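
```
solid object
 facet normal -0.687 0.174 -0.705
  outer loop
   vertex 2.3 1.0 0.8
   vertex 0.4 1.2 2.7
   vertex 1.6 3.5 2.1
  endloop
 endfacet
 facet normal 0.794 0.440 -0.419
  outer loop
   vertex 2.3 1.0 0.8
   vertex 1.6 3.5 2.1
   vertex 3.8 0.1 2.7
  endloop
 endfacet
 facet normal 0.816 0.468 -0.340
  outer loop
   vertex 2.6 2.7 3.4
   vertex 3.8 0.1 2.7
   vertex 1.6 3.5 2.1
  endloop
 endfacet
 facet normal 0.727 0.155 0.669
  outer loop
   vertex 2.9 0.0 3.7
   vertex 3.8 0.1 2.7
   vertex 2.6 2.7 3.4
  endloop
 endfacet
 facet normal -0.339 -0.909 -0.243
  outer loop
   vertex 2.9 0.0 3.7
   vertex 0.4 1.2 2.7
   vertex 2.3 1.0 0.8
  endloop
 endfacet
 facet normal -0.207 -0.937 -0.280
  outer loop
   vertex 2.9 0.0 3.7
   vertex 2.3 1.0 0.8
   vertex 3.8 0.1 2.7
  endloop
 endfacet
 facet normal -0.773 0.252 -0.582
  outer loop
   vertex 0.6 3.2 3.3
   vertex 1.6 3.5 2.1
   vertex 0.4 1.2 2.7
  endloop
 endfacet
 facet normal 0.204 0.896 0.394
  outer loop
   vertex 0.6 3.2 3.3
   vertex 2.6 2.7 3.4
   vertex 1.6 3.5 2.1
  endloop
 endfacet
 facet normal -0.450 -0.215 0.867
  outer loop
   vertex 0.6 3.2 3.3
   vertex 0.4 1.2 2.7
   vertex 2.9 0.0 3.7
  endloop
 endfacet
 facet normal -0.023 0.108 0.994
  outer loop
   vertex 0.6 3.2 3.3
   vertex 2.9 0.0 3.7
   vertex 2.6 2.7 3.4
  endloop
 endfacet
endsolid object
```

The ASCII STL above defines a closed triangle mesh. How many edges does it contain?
15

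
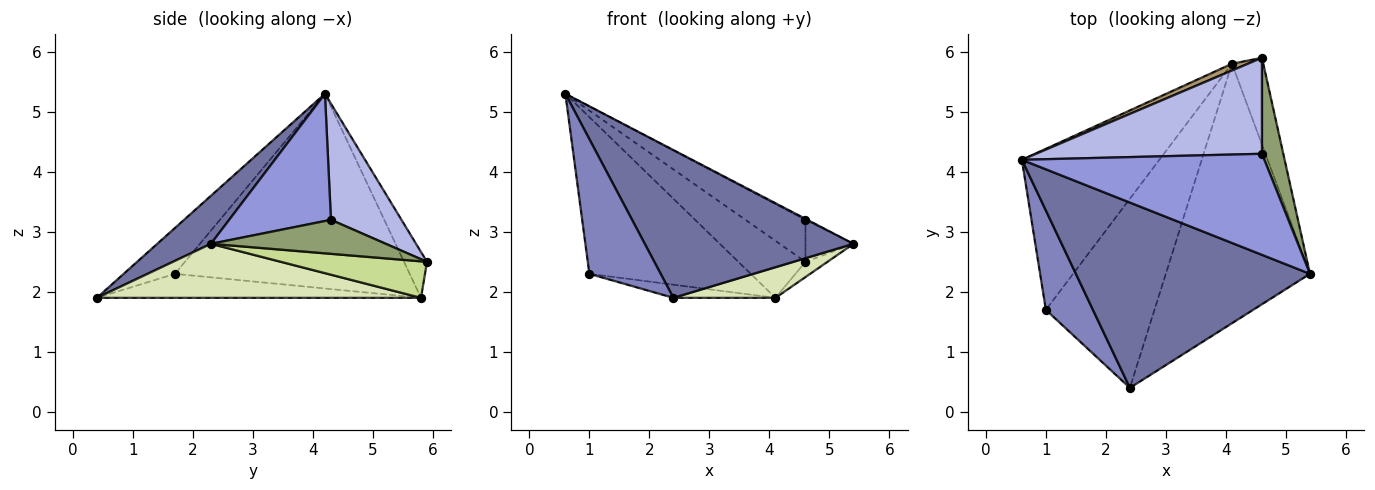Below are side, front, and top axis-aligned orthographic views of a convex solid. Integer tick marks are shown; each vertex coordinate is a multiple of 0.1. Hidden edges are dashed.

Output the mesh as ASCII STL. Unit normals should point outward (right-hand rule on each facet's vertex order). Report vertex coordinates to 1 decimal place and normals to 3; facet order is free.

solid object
 facet normal 0.158 -0.616 0.772
  outer loop
   vertex 2.4 0.4 1.9
   vertex 5.4 2.3 2.8
   vertex 0.6 4.2 5.3
  endloop
 endfacet
 facet normal -0.500 -0.697 0.514
  outer loop
   vertex 1.0 1.7 2.3
   vertex 2.4 0.4 1.9
   vertex 0.6 4.2 5.3
  endloop
 endfacet
 facet normal 0.465 0.009 0.885
  outer loop
   vertex 4.6 4.3 3.2
   vertex 0.6 4.2 5.3
   vertex 5.4 2.3 2.8
  endloop
 endfacet
 facet normal 0.426 0.363 0.829
  outer loop
   vertex 4.6 4.3 3.2
   vertex 4.6 5.9 2.5
   vertex 0.6 4.2 5.3
  endloop
 endfacet
 facet normal 0.825 0.226 0.518
  outer loop
   vertex 4.6 4.3 3.2
   vertex 5.4 2.3 2.8
   vertex 4.6 5.9 2.5
  endloop
 endfacet
 facet normal -0.215 0.068 -0.974
  outer loop
   vertex 4.1 5.8 1.9
   vertex 2.4 0.4 1.9
   vertex 1.0 1.7 2.3
  endloop
 endfacet
 facet normal 0.754 0.114 -0.647
  outer loop
   vertex 4.1 5.8 1.9
   vertex 4.6 5.9 2.5
   vertex 5.4 2.3 2.8
  endloop
 endfacet
 facet normal 0.349 -0.110 -0.931
  outer loop
   vertex 4.1 5.8 1.9
   vertex 5.4 2.3 2.8
   vertex 2.4 0.4 1.9
  endloop
 endfacet
 facet normal -0.322 0.940 0.111
  outer loop
   vertex 4.1 5.8 1.9
   vertex 0.6 4.2 5.3
   vertex 4.6 5.9 2.5
  endloop
 endfacet
 facet normal -0.712 0.490 -0.503
  outer loop
   vertex 4.1 5.8 1.9
   vertex 1.0 1.7 2.3
   vertex 0.6 4.2 5.3
  endloop
 endfacet
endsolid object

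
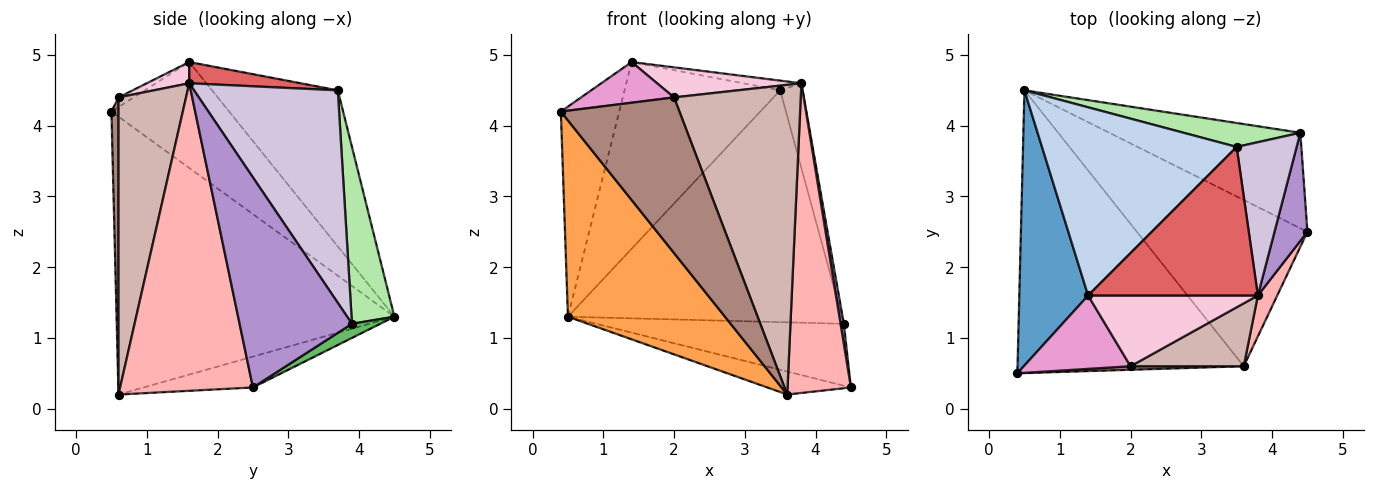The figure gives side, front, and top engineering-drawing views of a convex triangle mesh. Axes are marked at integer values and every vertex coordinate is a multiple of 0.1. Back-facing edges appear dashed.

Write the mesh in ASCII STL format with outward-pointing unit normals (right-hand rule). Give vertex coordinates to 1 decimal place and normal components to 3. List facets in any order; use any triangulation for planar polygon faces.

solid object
 facet normal -0.774 0.384 0.503
  outer loop
   vertex 1.4 1.6 4.9
   vertex 0.5 4.5 1.3
   vertex 0.4 0.5 4.2
  endloop
 endfacet
 facet normal -0.495 0.612 0.617
  outer loop
   vertex 3.5 3.7 4.5
   vertex 0.5 4.5 1.3
   vertex 1.4 1.6 4.9
  endloop
 endfacet
 facet normal -0.710 -0.401 -0.578
  outer loop
   vertex 3.6 0.6 0.2
   vertex 0.4 0.5 4.2
   vertex 0.5 4.5 1.3
  endloop
 endfacet
 facet normal -0.176 0.135 -0.975
  outer loop
   vertex 3.6 0.6 0.2
   vertex 0.5 4.5 1.3
   vertex 4.5 2.5 0.3
  endloop
 endfacet
 facet normal 0.062 0.543 -0.838
  outer loop
   vertex 4.4 3.9 1.2
   vertex 4.5 2.5 0.3
   vertex 0.5 4.5 1.3
  endloop
 endfacet
 facet normal 0.154 0.983 0.102
  outer loop
   vertex 4.4 3.9 1.2
   vertex 0.5 4.5 1.3
   vertex 3.5 3.7 4.5
  endloop
 endfacet
 facet normal 0.124 0.065 0.990
  outer loop
   vertex 3.8 1.6 4.6
   vertex 3.5 3.7 4.5
   vertex 1.4 1.6 4.9
  endloop
 endfacet
 facet normal 0.901 -0.430 0.057
  outer loop
   vertex 3.8 1.6 4.6
   vertex 3.6 0.6 0.2
   vertex 4.5 2.5 0.3
  endloop
 endfacet
 facet normal 0.988 -0.029 0.155
  outer loop
   vertex 3.8 1.6 4.6
   vertex 4.5 2.5 0.3
   vertex 4.4 3.9 1.2
  endloop
 endfacet
 facet normal 0.952 0.149 0.269
  outer loop
   vertex 3.8 1.6 4.6
   vertex 4.4 3.9 1.2
   vertex 3.5 3.7 4.5
  endloop
 endfacet
 facet normal 0.060 -0.998 0.023
  outer loop
   vertex 2.0 0.6 4.4
   vertex 0.4 0.5 4.2
   vertex 3.6 0.6 0.2
  endloop
 endfacet
 facet normal 0.463 -0.869 0.176
  outer loop
   vertex 2.0 0.6 4.4
   vertex 3.6 0.6 0.2
   vertex 3.8 1.6 4.6
  endloop
 endfacet
 facet normal -0.079 -0.483 0.872
  outer loop
   vertex 2.0 0.6 4.4
   vertex 1.4 1.6 4.9
   vertex 0.4 0.5 4.2
  endloop
 endfacet
 facet normal 0.114 -0.389 0.914
  outer loop
   vertex 2.0 0.6 4.4
   vertex 3.8 1.6 4.6
   vertex 1.4 1.6 4.9
  endloop
 endfacet
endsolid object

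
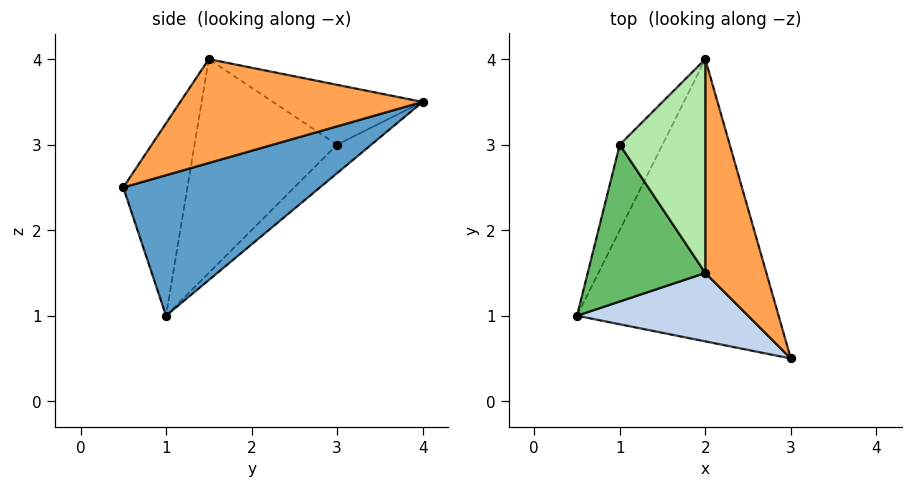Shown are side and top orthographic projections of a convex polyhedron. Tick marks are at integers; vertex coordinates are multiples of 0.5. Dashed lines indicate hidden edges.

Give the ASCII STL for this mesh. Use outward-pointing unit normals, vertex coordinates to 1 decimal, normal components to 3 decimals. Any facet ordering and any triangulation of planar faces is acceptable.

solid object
 facet normal 0.531 0.370 -0.762
  outer loop
   vertex 2.0 4.0 3.5
   vertex 3.0 0.5 2.5
   vertex 0.5 1.0 1.0
  endloop
 endfacet
 facet normal -0.372 -0.868 0.330
  outer loop
   vertex 2.0 1.5 4.0
   vertex 0.5 1.0 1.0
   vertex 3.0 0.5 2.5
  endloop
 endfacet
 facet normal 0.858 0.101 0.504
  outer loop
   vertex 2.0 1.5 4.0
   vertex 3.0 0.5 2.5
   vertex 2.0 4.0 3.5
  endloop
 endfacet
 facet normal -0.398 0.697 -0.597
  outer loop
   vertex 1.0 3.0 3.0
   vertex 2.0 4.0 3.5
   vertex 0.5 1.0 1.0
  endloop
 endfacet
 facet normal -0.847 -0.254 0.466
  outer loop
   vertex 1.0 3.0 3.0
   vertex 0.5 1.0 1.0
   vertex 2.0 1.5 4.0
  endloop
 endfacet
 facet normal -0.566 0.162 0.808
  outer loop
   vertex 1.0 3.0 3.0
   vertex 2.0 1.5 4.0
   vertex 2.0 4.0 3.5
  endloop
 endfacet
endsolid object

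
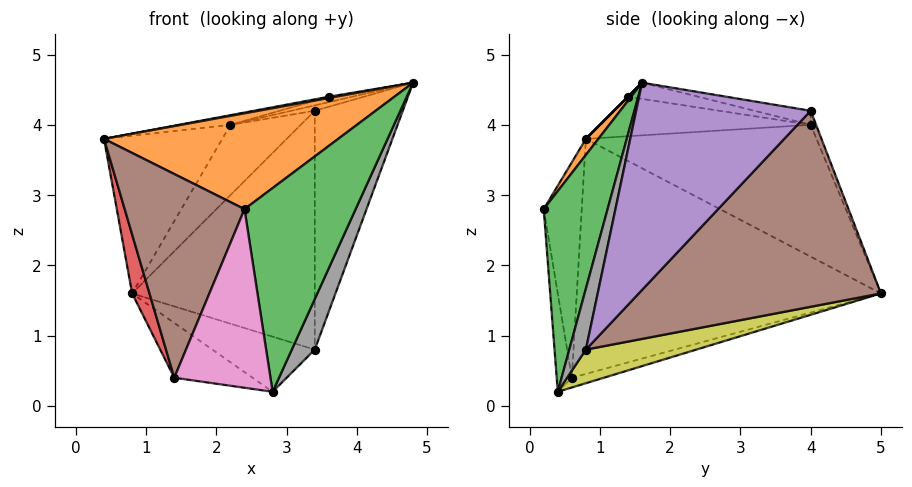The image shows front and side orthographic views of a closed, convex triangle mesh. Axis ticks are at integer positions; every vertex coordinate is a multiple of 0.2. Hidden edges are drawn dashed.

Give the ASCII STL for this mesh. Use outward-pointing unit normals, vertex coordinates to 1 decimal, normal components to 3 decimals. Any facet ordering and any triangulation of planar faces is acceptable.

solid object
 facet normal -0.726 0.372 0.578
  outer loop
   vertex 2.2 4.0 4.0
   vertex 0.8 5.0 1.6
   vertex 0.4 0.8 3.8
  endloop
 endfacet
 facet normal 0.044 -0.816 0.577
  outer loop
   vertex 2.4 0.2 2.8
   vertex 4.8 1.6 4.6
   vertex 0.4 0.8 3.8
  endloop
 endfacet
 facet normal 0.498 -0.867 0.010
  outer loop
   vertex 2.4 0.2 2.8
   vertex 2.8 0.4 0.2
   vertex 4.8 1.6 4.6
  endloop
 endfacet
 facet normal -0.959 -0.055 -0.279
  outer loop
   vertex 1.4 0.6 0.4
   vertex 0.4 0.8 3.8
   vertex 0.8 5.0 1.6
  endloop
 endfacet
 facet normal -0.102 0.249 -0.963
  outer loop
   vertex 1.4 0.6 0.4
   vertex 0.8 5.0 1.6
   vertex 2.8 0.4 0.2
  endloop
 endfacet
 facet normal -0.302 -0.953 -0.033
  outer loop
   vertex 1.4 0.6 0.4
   vertex 2.4 0.2 2.8
   vertex 0.4 0.8 3.8
  endloop
 endfacet
 facet normal -0.155 -0.983 -0.099
  outer loop
   vertex 1.4 0.6 0.4
   vertex 2.8 0.4 0.2
   vertex 2.4 0.2 2.8
  endloop
 endfacet
 facet normal 0.585 -0.810 -0.045
  outer loop
   vertex 3.4 0.8 0.8
   vertex 4.8 1.6 4.6
   vertex 2.8 0.4 0.2
  endloop
 endfacet
 facet normal 0.473 0.438 -0.765
  outer loop
   vertex 3.4 0.8 0.8
   vertex 2.8 0.4 0.2
   vertex 0.8 5.0 1.6
  endloop
 endfacet
 facet normal 0.000 -0.707 0.707
  outer loop
   vertex 3.6 1.4 4.4
   vertex 0.4 0.8 3.8
   vertex 4.8 1.6 4.6
  endloop
 endfacet
 facet normal -0.193 0.047 0.980
  outer loop
   vertex 3.6 1.4 4.4
   vertex 2.2 4.0 4.0
   vertex 0.4 0.8 3.8
  endloop
 endfacet
 facet normal -0.173 0.058 0.983
  outer loop
   vertex 3.6 1.4 4.4
   vertex 4.8 1.6 4.6
   vertex 2.2 4.0 4.0
  endloop
 endfacet
 facet normal -0.164 0.068 0.984
  outer loop
   vertex 3.4 4.0 4.2
   vertex 2.2 4.0 4.0
   vertex 4.8 1.6 4.6
  endloop
 endfacet
 facet normal -0.070 0.906 0.418
  outer loop
   vertex 3.4 4.0 4.2
   vertex 0.8 5.0 1.6
   vertex 2.2 4.0 4.0
  endloop
 endfacet
 facet normal 0.822 0.415 -0.390
  outer loop
   vertex 3.4 4.0 4.2
   vertex 4.8 1.6 4.6
   vertex 3.4 0.8 0.8
  endloop
 endfacet
 facet normal 0.695 0.524 -0.493
  outer loop
   vertex 3.4 4.0 4.2
   vertex 3.4 0.8 0.8
   vertex 0.8 5.0 1.6
  endloop
 endfacet
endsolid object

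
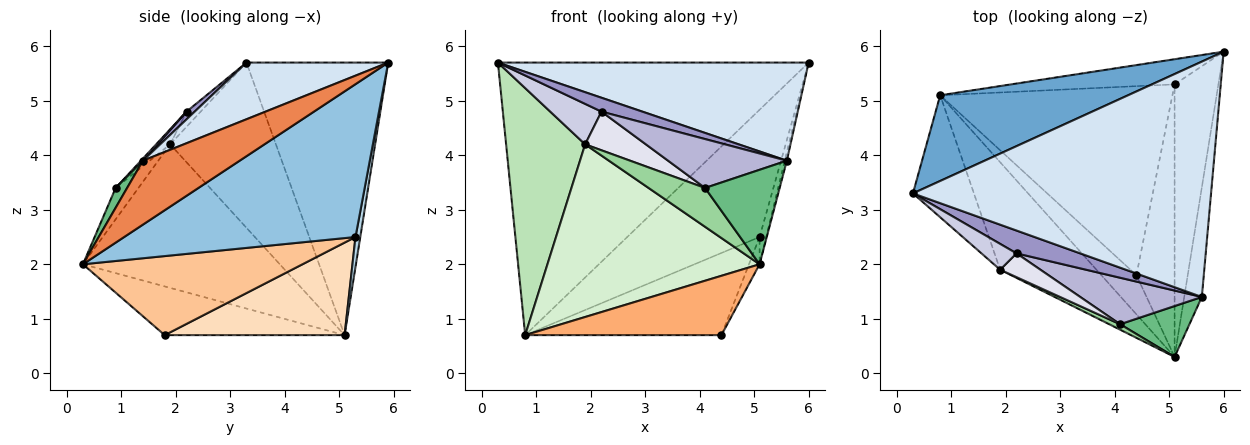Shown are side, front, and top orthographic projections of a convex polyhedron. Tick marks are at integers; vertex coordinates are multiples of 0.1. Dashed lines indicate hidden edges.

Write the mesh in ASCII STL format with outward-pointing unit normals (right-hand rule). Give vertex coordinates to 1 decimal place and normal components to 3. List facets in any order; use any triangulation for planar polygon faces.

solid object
 facet normal -0.399 0.875 0.275
  outer loop
   vertex 0.8 5.1 0.7
   vertex 0.3 3.3 5.7
   vertex 6.0 5.9 5.7
  endloop
 endfacet
 facet normal 0.961 0.028 -0.275
  outer loop
   vertex 5.1 5.3 2.5
   vertex 6.0 5.9 5.7
   vertex 5.1 0.3 2.0
  endloop
 endfacet
 facet normal 0.036 0.980 -0.194
  outer loop
   vertex 5.1 5.3 2.5
   vertex 0.8 5.1 0.7
   vertex 6.0 5.9 5.7
  endloop
 endfacet
 facet normal 0.173 -0.379 0.909
  outer loop
   vertex 5.6 1.4 3.9
   vertex 6.0 5.9 5.7
   vertex 0.3 3.3 5.7
  endloop
 endfacet
 facet normal 0.964 0.021 -0.266
  outer loop
   vertex 5.6 1.4 3.9
   vertex 5.1 0.3 2.0
   vertex 6.0 5.9 5.7
  endloop
 endfacet
 facet normal -0.608 -0.663 -0.438
  outer loop
   vertex 4.4 1.8 0.7
   vertex 5.1 0.3 2.0
   vertex 0.8 5.1 0.7
  endloop
 endfacet
 facet normal 0.900 0.043 -0.434
  outer loop
   vertex 4.4 1.8 0.7
   vertex 5.1 5.3 2.5
   vertex 5.1 0.3 2.0
  endloop
 endfacet
 facet normal 0.343 0.374 -0.861
  outer loop
   vertex 4.4 1.8 0.7
   vertex 0.8 5.1 0.7
   vertex 5.1 5.3 2.5
  endloop
 endfacet
 facet normal 0.134 -0.873 0.470
  outer loop
   vertex 4.1 0.9 3.4
   vertex 5.1 0.3 2.0
   vertex 5.6 1.4 3.9
  endloop
 endfacet
 facet normal -0.371 -0.920 0.129
  outer loop
   vertex 1.9 1.9 4.2
   vertex 5.1 0.3 2.0
   vertex 4.1 0.9 3.4
  endloop
 endfacet
 facet normal -0.768 -0.574 -0.283
  outer loop
   vertex 1.9 1.9 4.2
   vertex 0.3 3.3 5.7
   vertex 0.8 5.1 0.7
  endloop
 endfacet
 facet normal -0.619 -0.667 -0.415
  outer loop
   vertex 1.9 1.9 4.2
   vertex 0.8 5.1 0.7
   vertex 5.1 0.3 2.0
  endloop
 endfacet
 facet normal 0.103 -0.517 0.850
  outer loop
   vertex 2.2 2.2 4.8
   vertex 5.6 1.4 3.9
   vertex 0.3 3.3 5.7
  endloop
 endfacet
 facet normal 0.012 -0.725 0.689
  outer loop
   vertex 2.2 2.2 4.8
   vertex 4.1 0.9 3.4
   vertex 5.6 1.4 3.9
  endloop
 endfacet
 facet normal -0.227 -0.821 0.524
  outer loop
   vertex 2.2 2.2 4.8
   vertex 0.3 3.3 5.7
   vertex 1.9 1.9 4.2
  endloop
 endfacet
 facet normal -0.193 -0.836 0.514
  outer loop
   vertex 2.2 2.2 4.8
   vertex 1.9 1.9 4.2
   vertex 4.1 0.9 3.4
  endloop
 endfacet
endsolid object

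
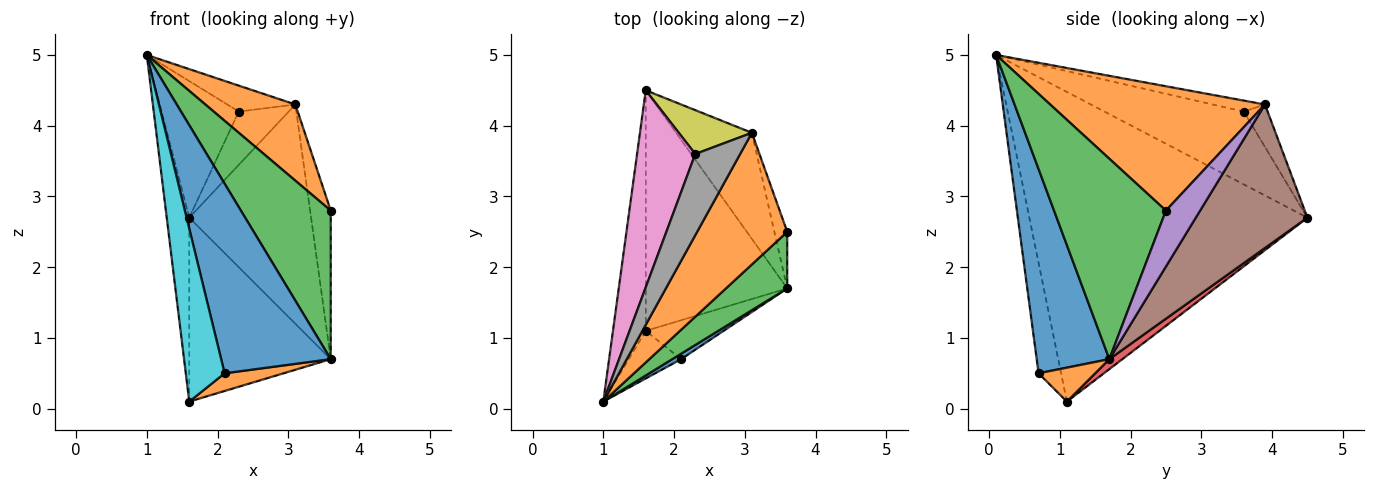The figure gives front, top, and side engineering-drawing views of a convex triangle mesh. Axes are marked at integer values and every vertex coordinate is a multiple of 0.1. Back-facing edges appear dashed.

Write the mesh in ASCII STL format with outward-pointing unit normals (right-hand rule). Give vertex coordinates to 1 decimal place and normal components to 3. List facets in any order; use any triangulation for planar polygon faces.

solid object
 facet normal -0.991 0.080 -0.105
  outer loop
   vertex 1.6 1.1 0.1
   vertex 1.0 0.1 5.0
   vertex 1.6 4.5 2.7
  endloop
 endfacet
 facet normal 0.767 -0.321 0.556
  outer loop
   vertex 3.1 3.9 4.3
   vertex 1.0 0.1 5.0
   vertex 3.6 2.5 2.8
  endloop
 endfacet
 facet normal 0.758 -0.609 0.232
  outer loop
   vertex 3.6 1.7 0.7
   vertex 3.6 2.5 2.8
   vertex 1.0 0.1 5.0
  endloop
 endfacet
 facet normal 0.056 0.606 -0.793
  outer loop
   vertex 3.6 1.7 0.7
   vertex 1.6 1.1 0.1
   vertex 1.6 4.5 2.7
  endloop
 endfacet
 facet normal 0.840 0.507 -0.193
  outer loop
   vertex 3.6 1.7 0.7
   vertex 3.1 3.9 4.3
   vertex 3.6 2.5 2.8
  endloop
 endfacet
 facet normal 0.636 0.694 -0.336
  outer loop
   vertex 3.6 1.7 0.7
   vertex 1.6 4.5 2.7
   vertex 3.1 3.9 4.3
  endloop
 endfacet
 facet normal -0.717 0.397 0.573
  outer loop
   vertex 2.3 3.6 4.2
   vertex 1.6 4.5 2.7
   vertex 1.0 0.1 5.0
  endloop
 endfacet
 facet normal -0.227 0.296 0.928
  outer loop
   vertex 2.3 3.6 4.2
   vertex 1.0 0.1 5.0
   vertex 3.1 3.9 4.3
  endloop
 endfacet
 facet normal -0.346 0.724 0.596
  outer loop
   vertex 2.3 3.6 4.2
   vertex 3.1 3.9 4.3
   vertex 1.6 4.5 2.7
  endloop
 endfacet
 facet normal -0.488 -0.842 -0.232
  outer loop
   vertex 2.1 0.7 0.5
   vertex 1.0 0.1 5.0
   vertex 1.6 1.1 0.1
  endloop
 endfacet
 facet normal 0.552 -0.833 0.024
  outer loop
   vertex 2.1 0.7 0.5
   vertex 3.6 1.7 0.7
   vertex 1.0 0.1 5.0
  endloop
 endfacet
 facet normal 0.369 -0.385 -0.846
  outer loop
   vertex 2.1 0.7 0.5
   vertex 1.6 1.1 0.1
   vertex 3.6 1.7 0.7
  endloop
 endfacet
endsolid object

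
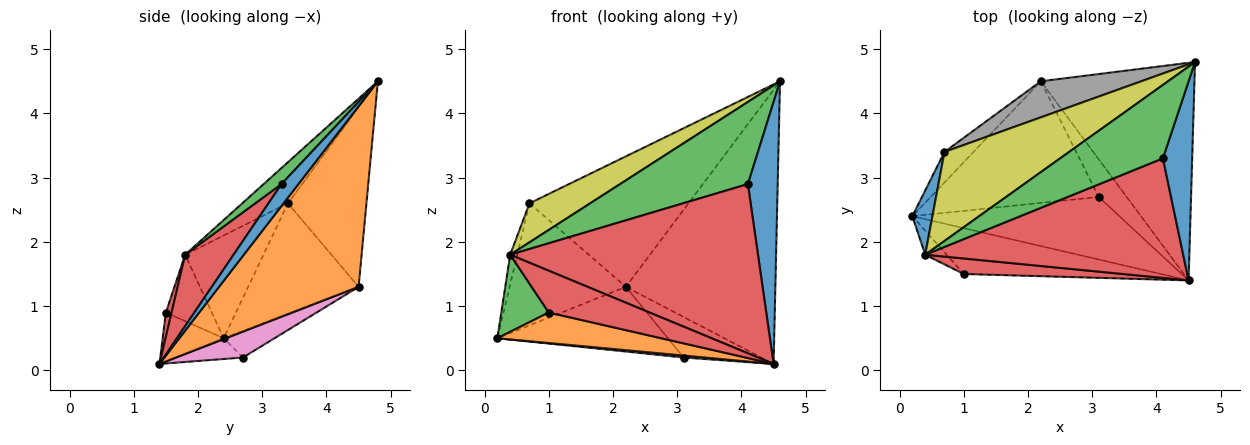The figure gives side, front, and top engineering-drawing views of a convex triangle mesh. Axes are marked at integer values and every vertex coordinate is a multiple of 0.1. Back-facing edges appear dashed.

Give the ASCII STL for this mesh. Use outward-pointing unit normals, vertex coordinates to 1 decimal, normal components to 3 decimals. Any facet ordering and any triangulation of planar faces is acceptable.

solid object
 facet normal 0.412 -0.725 0.551
  outer loop
   vertex 4.1 3.3 2.9
   vertex 4.5 1.4 0.1
   vertex 4.6 4.8 4.5
  endloop
 endfacet
 facet normal 0.590 0.632 -0.502
  outer loop
   vertex 2.2 4.5 1.3
   vertex 4.6 4.8 4.5
   vertex 4.5 1.4 0.1
  endloop
 endfacet
 facet normal 0.104 -0.742 0.663
  outer loop
   vertex 0.4 1.8 1.8
   vertex 4.1 3.3 2.9
   vertex 4.6 4.8 4.5
  endloop
 endfacet
 facet normal 0.158 -0.807 0.570
  outer loop
   vertex 0.4 1.8 1.8
   vertex 4.5 1.4 0.1
   vertex 4.1 3.3 2.9
  endloop
 endfacet
 facet normal -0.100 -0.031 -0.995
  outer loop
   vertex 3.1 2.7 0.2
   vertex 4.5 1.4 0.1
   vertex 0.2 2.4 0.5
  endloop
 endfacet
 facet normal -0.139 0.465 -0.874
  outer loop
   vertex 3.1 2.7 0.2
   vertex 0.2 2.4 0.5
   vertex 2.2 4.5 1.3
  endloop
 endfacet
 facet normal 0.534 0.619 -0.576
  outer loop
   vertex 3.1 2.7 0.2
   vertex 2.2 4.5 1.3
   vertex 4.5 1.4 0.1
  endloop
 endfacet
 facet normal -0.430 0.870 0.241
  outer loop
   vertex 0.7 3.4 2.6
   vertex 4.6 4.8 4.5
   vertex 2.2 4.5 1.3
  endloop
 endfacet
 facet normal -0.289 -0.384 0.877
  outer loop
   vertex 0.7 3.4 2.6
   vertex 0.4 1.8 1.8
   vertex 4.6 4.8 4.5
  endloop
 endfacet
 facet normal -0.678 0.713 -0.178
  outer loop
   vertex 0.7 3.4 2.6
   vertex 2.2 4.5 1.3
   vertex 0.2 2.4 0.5
  endloop
 endfacet
 facet normal -0.978 0.088 0.191
  outer loop
   vertex 0.7 3.4 2.6
   vertex 0.2 2.4 0.5
   vertex 0.4 1.8 1.8
  endloop
 endfacet
 facet normal -0.202 -0.542 -0.816
  outer loop
   vertex 1.0 1.5 0.9
   vertex 0.2 2.4 0.5
   vertex 4.5 1.4 0.1
  endloop
 endfacet
 facet normal -0.679 -0.701 -0.219
  outer loop
   vertex 1.0 1.5 0.9
   vertex 0.4 1.8 1.8
   vertex 0.2 2.4 0.5
  endloop
 endfacet
 facet normal 0.053 -0.936 0.347
  outer loop
   vertex 1.0 1.5 0.9
   vertex 4.5 1.4 0.1
   vertex 0.4 1.8 1.8
  endloop
 endfacet
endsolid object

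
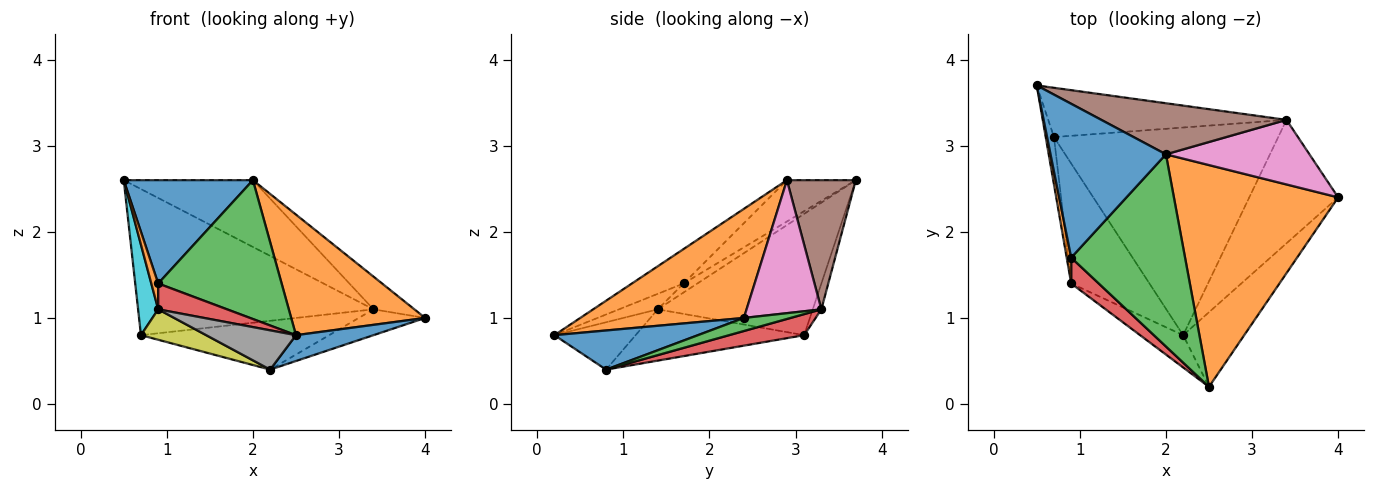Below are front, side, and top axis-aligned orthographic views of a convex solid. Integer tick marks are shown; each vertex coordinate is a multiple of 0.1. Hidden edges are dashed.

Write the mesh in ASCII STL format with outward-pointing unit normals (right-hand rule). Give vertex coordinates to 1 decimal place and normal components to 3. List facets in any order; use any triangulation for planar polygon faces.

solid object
 facet normal 0.518 -0.280 -0.808
  outer loop
   vertex 2.2 0.8 0.4
   vertex 4.0 2.4 1.0
   vertex 2.5 0.2 0.8
  endloop
 endfacet
 facet normal 0.504 -0.413 0.759
  outer loop
   vertex 2.0 2.9 2.6
   vertex 2.5 0.2 0.8
   vertex 4.0 2.4 1.0
  endloop
 endfacet
 facet normal 0.143 0.203 -0.969
  outer loop
   vertex 3.4 3.3 1.1
   vertex 4.0 2.4 1.0
   vertex 2.2 0.8 0.4
  endloop
 endfacet
 facet normal 0.091 0.228 -0.969
  outer loop
   vertex 3.4 3.3 1.1
   vertex 2.2 0.8 0.4
   vertex 0.7 3.1 0.8
  endloop
 endfacet
 facet normal -0.035 0.947 -0.320
  outer loop
   vertex 3.4 3.3 1.1
   vertex 0.7 3.1 0.8
   vertex 0.5 3.7 2.6
  endloop
 endfacet
 facet normal 0.390 0.732 0.559
  outer loop
   vertex 3.4 3.3 1.1
   vertex 0.5 3.7 2.6
   vertex 2.0 2.9 2.6
  endloop
 endfacet
 facet normal 0.637 0.348 0.688
  outer loop
   vertex 3.4 3.3 1.1
   vertex 2.0 2.9 2.6
   vertex 4.0 2.4 1.0
  endloop
 endfacet
 facet normal -0.573 -0.633 -0.521
  outer loop
   vertex 0.9 1.4 1.1
   vertex 2.2 0.8 0.4
   vertex 2.5 0.2 0.8
  endloop
 endfacet
 facet normal -0.536 -0.207 -0.818
  outer loop
   vertex 0.9 1.4 1.1
   vertex 0.7 3.1 0.8
   vertex 2.2 0.8 0.4
  endloop
 endfacet
 facet normal -0.989 -0.128 -0.067
  outer loop
   vertex 0.9 1.4 1.1
   vertex 0.5 3.7 2.6
   vertex 0.7 3.1 0.8
  endloop
 endfacet
 facet normal -0.285 -0.534 0.796
  outer loop
   vertex 0.9 1.7 1.4
   vertex 2.0 2.9 2.6
   vertex 0.5 3.7 2.6
  endloop
 endfacet
 facet normal -0.816 -0.408 0.408
  outer loop
   vertex 0.9 1.7 1.4
   vertex 0.5 3.7 2.6
   vertex 0.9 1.4 1.1
  endloop
 endfacet
 facet normal -0.238 -0.569 0.787
  outer loop
   vertex 0.9 1.7 1.4
   vertex 2.5 0.2 0.8
   vertex 2.0 2.9 2.6
  endloop
 endfacet
 facet normal -0.370 -0.657 0.657
  outer loop
   vertex 0.9 1.7 1.4
   vertex 0.9 1.4 1.1
   vertex 2.5 0.2 0.8
  endloop
 endfacet
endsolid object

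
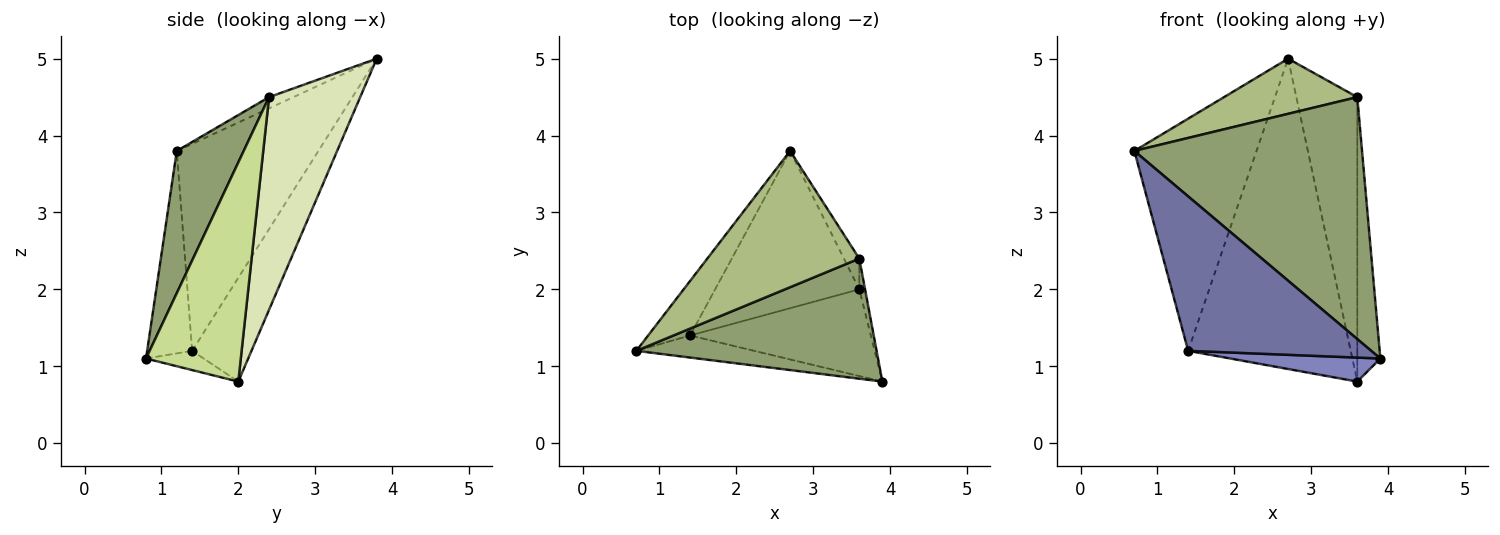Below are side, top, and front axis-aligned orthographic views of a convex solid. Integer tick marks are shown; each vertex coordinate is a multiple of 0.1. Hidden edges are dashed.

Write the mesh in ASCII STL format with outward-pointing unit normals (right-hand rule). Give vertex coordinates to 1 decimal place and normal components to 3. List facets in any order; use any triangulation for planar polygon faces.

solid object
 facet normal -0.236 -0.962 -0.138
  outer loop
   vertex 1.4 1.4 1.2
   vertex 3.9 0.8 1.1
   vertex 0.7 1.2 3.8
  endloop
 endfacet
 facet normal -0.102 -0.265 -0.959
  outer loop
   vertex 1.4 1.4 1.2
   vertex 3.6 2.0 0.8
   vertex 3.9 0.8 1.1
  endloop
 endfacet
 facet normal -0.748 0.646 -0.152
  outer loop
   vertex 1.4 1.4 1.2
   vertex 0.7 1.2 3.8
   vertex 2.7 3.8 5.0
  endloop
 endfacet
 facet normal -0.309 0.848 -0.430
  outer loop
   vertex 1.4 1.4 1.2
   vertex 2.7 3.8 5.0
   vertex 3.6 2.0 0.8
  endloop
 endfacet
 facet normal 0.255 -0.866 0.430
  outer loop
   vertex 3.6 2.4 4.5
   vertex 0.7 1.2 3.8
   vertex 3.9 0.8 1.1
  endloop
 endfacet
 facet normal -0.068 -0.374 0.925
  outer loop
   vertex 3.6 2.4 4.5
   vertex 2.7 3.8 5.0
   vertex 0.7 1.2 3.8
  endloop
 endfacet
 facet normal 0.971 0.236 -0.026
  outer loop
   vertex 3.6 2.4 4.5
   vertex 3.9 0.8 1.1
   vertex 3.6 2.0 0.8
  endloop
 endfacet
 facet normal 0.830 0.555 -0.060
  outer loop
   vertex 3.6 2.4 4.5
   vertex 3.6 2.0 0.8
   vertex 2.7 3.8 5.0
  endloop
 endfacet
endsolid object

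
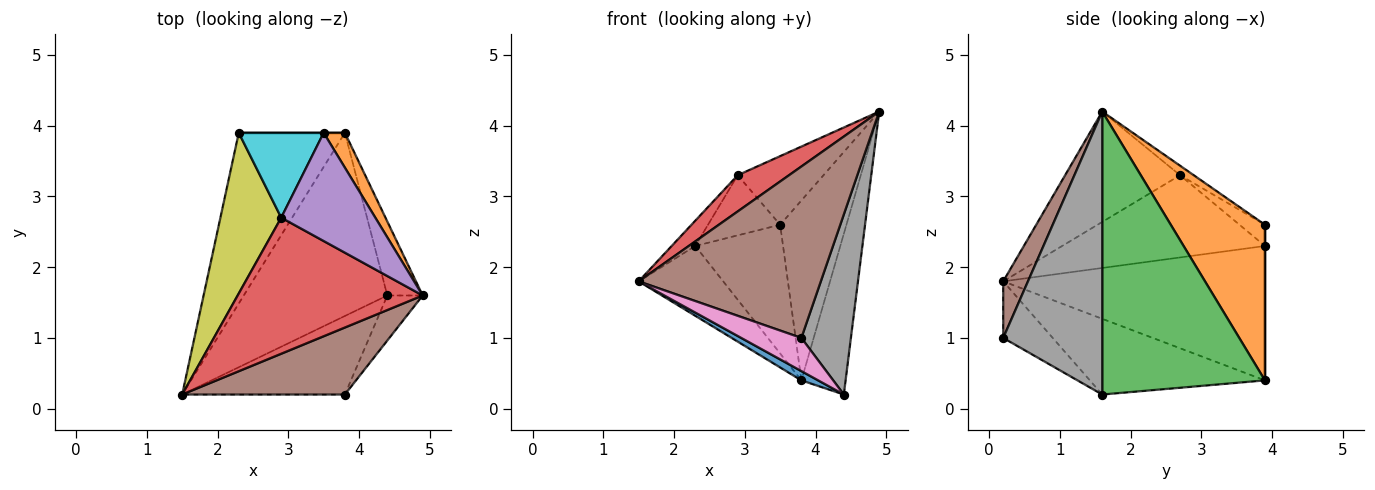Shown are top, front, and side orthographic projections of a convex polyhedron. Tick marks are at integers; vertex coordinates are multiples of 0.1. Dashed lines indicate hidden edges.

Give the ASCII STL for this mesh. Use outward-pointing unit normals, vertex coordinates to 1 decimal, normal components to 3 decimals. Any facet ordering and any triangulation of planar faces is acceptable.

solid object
 facet normal -0.466 -0.045 -0.884
  outer loop
   vertex 3.8 3.9 0.4
   vertex 4.4 1.6 0.2
   vertex 1.5 0.2 1.8
  endloop
 endfacet
 facet normal 0.813 0.572 0.111
  outer loop
   vertex 3.8 3.9 0.4
   vertex 3.5 3.9 2.6
   vertex 4.9 1.6 4.2
  endloop
 endfacet
 facet normal 0.958 0.260 -0.120
  outer loop
   vertex 3.8 3.9 0.4
   vertex 4.9 1.6 4.2
   vertex 4.4 1.6 0.2
  endloop
 endfacet
 facet normal -0.499 -0.223 0.837
  outer loop
   vertex 2.9 2.7 3.3
   vertex 1.5 0.2 1.8
   vertex 4.9 1.6 4.2
  endloop
 endfacet
 facet normal -0.085 0.533 0.841
  outer loop
   vertex 2.9 2.7 3.3
   vertex 4.9 1.6 4.2
   vertex 3.5 3.9 2.6
  endloop
 endfacet
 facet normal 0.126 -0.924 0.361
  outer loop
   vertex 3.8 0.2 1.0
   vertex 4.9 1.6 4.2
   vertex 1.5 0.2 1.8
  endloop
 endfacet
 facet normal -0.305 -0.371 -0.877
  outer loop
   vertex 3.8 0.2 1.0
   vertex 1.5 0.2 1.8
   vertex 4.4 1.6 0.2
  endloop
 endfacet
 facet normal 0.889 -0.444 -0.111
  outer loop
   vertex 3.8 0.2 1.0
   vertex 4.4 1.6 0.2
   vertex 4.9 1.6 4.2
  endloop
 endfacet
 facet normal -0.801 0.093 0.592
  outer loop
   vertex 2.3 3.9 2.3
   vertex 1.5 0.2 1.8
   vertex 2.9 2.7 3.3
  endloop
 endfacet
 facet normal -0.200 0.566 0.800
  outer loop
   vertex 2.3 3.9 2.3
   vertex 2.9 2.7 3.3
   vertex 3.5 3.9 2.6
  endloop
 endfacet
 facet normal -0.761 0.246 -0.601
  outer loop
   vertex 2.3 3.9 2.3
   vertex 3.8 3.9 0.4
   vertex 1.5 0.2 1.8
  endloop
 endfacet
 facet normal 0.000 1.000 0.000
  outer loop
   vertex 2.3 3.9 2.3
   vertex 3.5 3.9 2.6
   vertex 3.8 3.9 0.4
  endloop
 endfacet
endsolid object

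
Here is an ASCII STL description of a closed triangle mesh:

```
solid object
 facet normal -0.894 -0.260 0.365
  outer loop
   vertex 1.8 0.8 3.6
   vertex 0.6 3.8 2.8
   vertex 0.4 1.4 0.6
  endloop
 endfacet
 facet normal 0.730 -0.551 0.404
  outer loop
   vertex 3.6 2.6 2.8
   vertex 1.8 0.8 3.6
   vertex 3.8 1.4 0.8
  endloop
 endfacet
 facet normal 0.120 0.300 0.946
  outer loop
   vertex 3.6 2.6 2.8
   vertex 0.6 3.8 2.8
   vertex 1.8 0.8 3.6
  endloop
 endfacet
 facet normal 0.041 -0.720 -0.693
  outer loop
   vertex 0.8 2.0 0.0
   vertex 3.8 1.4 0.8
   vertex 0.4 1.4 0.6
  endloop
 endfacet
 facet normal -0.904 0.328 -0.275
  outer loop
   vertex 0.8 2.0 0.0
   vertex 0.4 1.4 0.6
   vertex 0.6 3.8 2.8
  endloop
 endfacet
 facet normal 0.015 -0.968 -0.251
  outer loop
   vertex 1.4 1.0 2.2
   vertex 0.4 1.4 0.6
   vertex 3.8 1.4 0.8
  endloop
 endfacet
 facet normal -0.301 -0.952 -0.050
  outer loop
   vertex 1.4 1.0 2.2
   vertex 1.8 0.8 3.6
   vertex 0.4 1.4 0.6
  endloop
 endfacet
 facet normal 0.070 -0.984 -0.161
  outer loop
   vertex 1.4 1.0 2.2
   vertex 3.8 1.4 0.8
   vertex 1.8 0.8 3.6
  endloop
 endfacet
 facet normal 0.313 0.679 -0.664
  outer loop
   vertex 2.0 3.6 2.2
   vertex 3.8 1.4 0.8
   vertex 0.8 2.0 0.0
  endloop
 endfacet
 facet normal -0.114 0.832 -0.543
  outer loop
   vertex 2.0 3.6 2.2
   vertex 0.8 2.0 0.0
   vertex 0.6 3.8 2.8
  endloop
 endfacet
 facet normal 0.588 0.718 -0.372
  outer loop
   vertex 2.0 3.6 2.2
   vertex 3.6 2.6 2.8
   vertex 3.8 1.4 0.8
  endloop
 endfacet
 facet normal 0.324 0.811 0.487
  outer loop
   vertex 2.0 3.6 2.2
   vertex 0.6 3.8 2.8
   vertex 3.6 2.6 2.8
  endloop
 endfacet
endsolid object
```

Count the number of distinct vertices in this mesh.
8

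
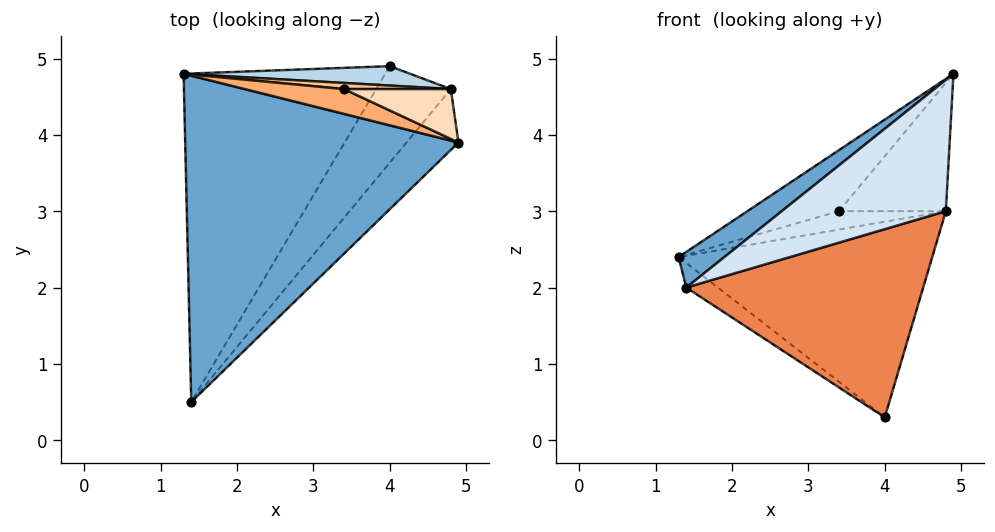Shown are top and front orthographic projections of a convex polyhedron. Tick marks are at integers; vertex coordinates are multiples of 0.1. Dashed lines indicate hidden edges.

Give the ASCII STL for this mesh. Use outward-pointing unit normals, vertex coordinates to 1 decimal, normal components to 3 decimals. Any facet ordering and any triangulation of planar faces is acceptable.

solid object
 facet normal -0.568 -0.089 0.818
  outer loop
   vertex 1.4 0.5 2.0
   vertex 4.9 3.9 4.8
   vertex 1.3 4.8 2.4
  endloop
 endfacet
 facet normal -0.614 0.059 -0.787
  outer loop
   vertex 4.0 4.9 0.3
   vertex 1.4 0.5 2.0
   vertex 1.3 4.8 2.4
  endloop
 endfacet
 facet normal 0.040 0.994 0.099
  outer loop
   vertex 4.8 4.6 3.0
   vertex 4.0 4.9 0.3
   vertex 1.3 4.8 2.4
  endloop
 endfacet
 facet normal 0.773 -0.576 -0.267
  outer loop
   vertex 4.8 4.6 3.0
   vertex 4.9 3.9 4.8
   vertex 1.4 0.5 2.0
  endloop
 endfacet
 facet normal 0.770 -0.568 -0.291
  outer loop
   vertex 4.8 4.6 3.0
   vertex 1.4 0.5 2.0
   vertex 4.0 4.9 0.3
  endloop
 endfacet
 facet normal -0.019 0.926 0.376
  outer loop
   vertex 3.4 4.6 3.0
   vertex 1.3 4.8 2.4
   vertex 4.9 3.9 4.8
  endloop
 endfacet
 facet normal 0.000 0.949 0.316
  outer loop
   vertex 3.4 4.6 3.0
   vertex 4.8 4.6 3.0
   vertex 1.3 4.8 2.4
  endloop
 endfacet
 facet normal 0.000 0.932 0.362
  outer loop
   vertex 3.4 4.6 3.0
   vertex 4.9 3.9 4.8
   vertex 4.8 4.6 3.0
  endloop
 endfacet
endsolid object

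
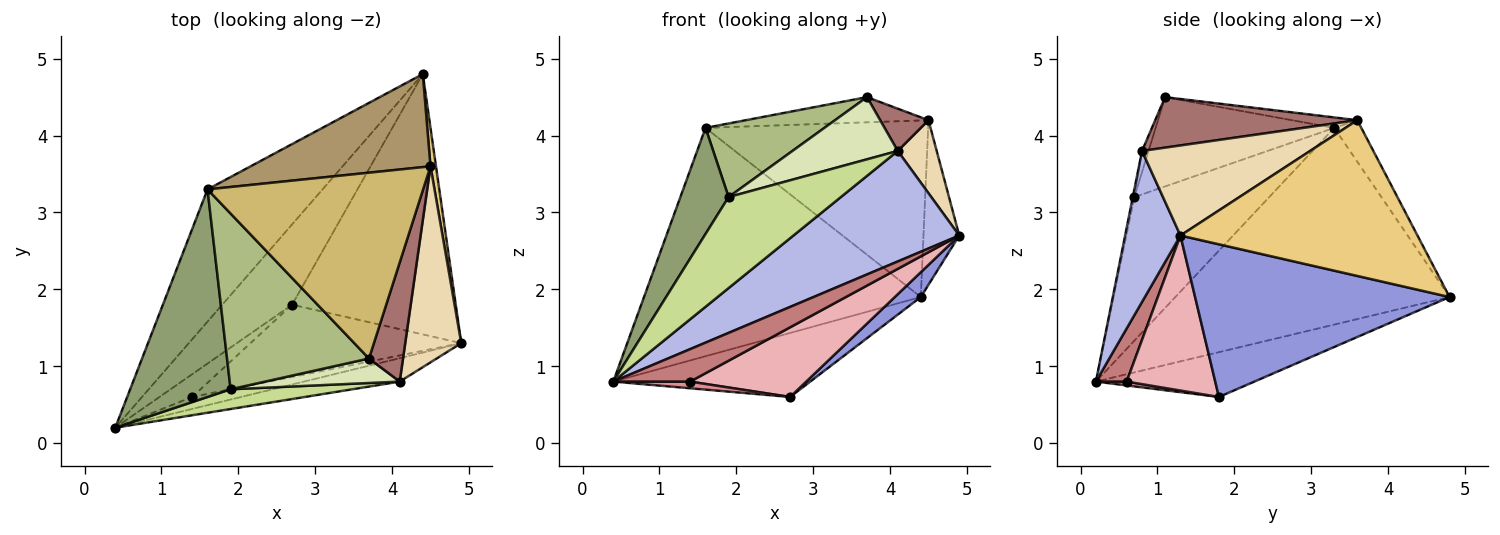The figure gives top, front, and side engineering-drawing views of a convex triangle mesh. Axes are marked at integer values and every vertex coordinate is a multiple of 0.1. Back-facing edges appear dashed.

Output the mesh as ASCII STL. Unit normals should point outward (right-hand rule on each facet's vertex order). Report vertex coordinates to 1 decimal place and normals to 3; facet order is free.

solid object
 facet normal -0.651 0.657 -0.380
  outer loop
   vertex 1.6 3.3 4.1
   vertex 4.4 4.8 1.9
   vertex 0.4 0.2 0.8
  endloop
 endfacet
 facet normal -0.448 0.557 -0.699
  outer loop
   vertex 2.7 1.8 0.6
   vertex 0.4 0.2 0.8
   vertex 4.4 4.8 1.9
  endloop
 endfacet
 facet normal 0.680 -0.070 -0.729
  outer loop
   vertex 2.7 1.8 0.6
   vertex 4.4 4.8 1.9
   vertex 4.9 1.3 2.7
  endloop
 endfacet
 facet normal 0.310 -0.930 -0.197
  outer loop
   vertex 4.1 0.8 3.8
   vertex 0.4 0.2 0.8
   vertex 4.9 1.3 2.7
  endloop
 endfacet
 facet normal -0.786 -0.281 0.550
  outer loop
   vertex 1.9 0.7 3.2
   vertex 1.6 3.3 4.1
   vertex 0.4 0.2 0.8
  endloop
 endfacet
 facet normal -0.502 -0.334 0.798
  outer loop
   vertex 1.9 0.7 3.2
   vertex 3.7 1.1 4.5
   vertex 1.6 3.3 4.1
  endloop
 endfacet
 facet normal -0.013 -0.977 0.212
  outer loop
   vertex 1.9 0.7 3.2
   vertex 0.4 0.2 0.8
   vertex 4.1 0.8 3.8
  endloop
 endfacet
 facet normal -0.057 -0.929 0.365
  outer loop
   vertex 1.9 0.7 3.2
   vertex 4.1 0.8 3.8
   vertex 3.7 1.1 4.5
  endloop
 endfacet
 facet normal -0.107 0.880 0.464
  outer loop
   vertex 4.5 3.6 4.2
   vertex 4.4 4.8 1.9
   vertex 1.6 3.3 4.1
  endloop
 endfacet
 facet normal -0.048 0.134 0.990
  outer loop
   vertex 4.5 3.6 4.2
   vertex 1.6 3.3 4.1
   vertex 3.7 1.1 4.5
  endloop
 endfacet
 facet normal 0.988 0.149 0.035
  outer loop
   vertex 4.5 3.6 4.2
   vertex 4.9 1.3 2.7
   vertex 4.4 4.8 1.9
  endloop
 endfacet
 facet normal 0.833 -0.193 0.518
  outer loop
   vertex 4.5 3.6 4.2
   vertex 4.1 0.8 3.8
   vertex 4.9 1.3 2.7
  endloop
 endfacet
 facet normal 0.813 -0.195 0.548
  outer loop
   vertex 4.5 3.6 4.2
   vertex 3.7 1.1 4.5
   vertex 4.1 0.8 3.8
  endloop
 endfacet
 facet normal 0.351 -0.879 -0.324
  outer loop
   vertex 1.4 0.6 0.8
   vertex 4.9 1.3 2.7
   vertex 0.4 0.2 0.8
  endloop
 endfacet
 facet normal 0.112 -0.280 -0.953
  outer loop
   vertex 1.4 0.6 0.8
   vertex 0.4 0.2 0.8
   vertex 2.7 1.8 0.6
  endloop
 endfacet
 facet normal 0.468 -0.613 -0.636
  outer loop
   vertex 1.4 0.6 0.8
   vertex 2.7 1.8 0.6
   vertex 4.9 1.3 2.7
  endloop
 endfacet
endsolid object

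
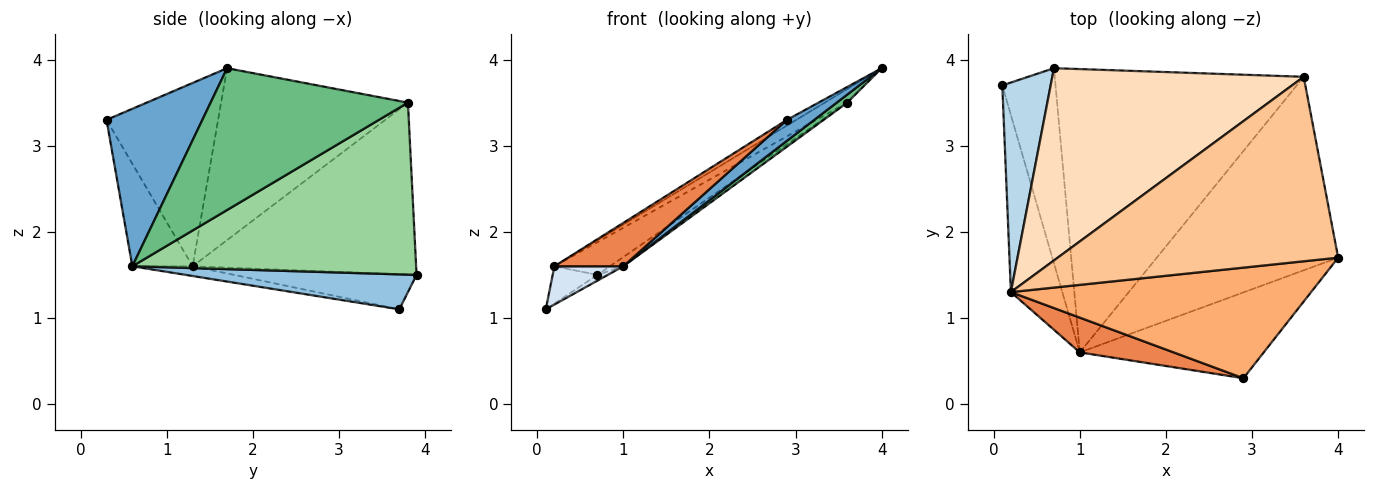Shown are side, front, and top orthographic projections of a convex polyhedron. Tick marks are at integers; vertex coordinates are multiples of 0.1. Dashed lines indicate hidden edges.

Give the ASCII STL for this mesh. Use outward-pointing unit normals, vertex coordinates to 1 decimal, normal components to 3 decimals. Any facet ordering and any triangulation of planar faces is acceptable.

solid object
 facet normal 0.639 -0.182 -0.747
  outer loop
   vertex 1.0 0.6 1.6
   vertex 4.0 1.7 3.9
   vertex 2.9 0.3 3.3
  endloop
 endfacet
 facet normal 0.549 0.025 -0.836
  outer loop
   vertex 1.0 0.6 1.6
   vertex 0.1 3.7 1.1
   vertex 0.7 3.9 1.5
  endloop
 endfacet
 facet normal -0.582 0.143 0.801
  outer loop
   vertex 0.2 1.3 1.6
   vertex 0.7 3.9 1.5
   vertex 0.1 3.7 1.1
  endloop
 endfacet
 facet normal -0.182 -0.208 -0.961
  outer loop
   vertex 0.2 1.3 1.6
   vertex 0.1 3.7 1.1
   vertex 1.0 0.6 1.6
  endloop
 endfacet
 facet normal -0.564 -0.644 0.516
  outer loop
   vertex 0.2 1.3 1.6
   vertex 1.0 0.6 1.6
   vertex 2.9 0.3 3.3
  endloop
 endfacet
 facet normal -0.521 0.044 0.853
  outer loop
   vertex 0.2 1.3 1.6
   vertex 2.9 0.3 3.3
   vertex 4.0 1.7 3.9
  endloop
 endfacet
 facet normal -0.522 0.063 0.851
  outer loop
   vertex 3.6 3.8 3.5
   vertex 0.2 1.3 1.6
   vertex 4.0 1.7 3.9
  endloop
 endfacet
 facet normal -0.559 0.139 0.817
  outer loop
   vertex 3.6 3.8 3.5
   vertex 0.7 3.9 1.5
   vertex 0.2 1.3 1.6
  endloop
 endfacet
 facet normal 0.616 -0.033 -0.787
  outer loop
   vertex 3.6 3.8 3.5
   vertex 4.0 1.7 3.9
   vertex 1.0 0.6 1.6
  endloop
 endfacet
 facet normal 0.568 0.027 -0.822
  outer loop
   vertex 3.6 3.8 3.5
   vertex 1.0 0.6 1.6
   vertex 0.7 3.9 1.5
  endloop
 endfacet
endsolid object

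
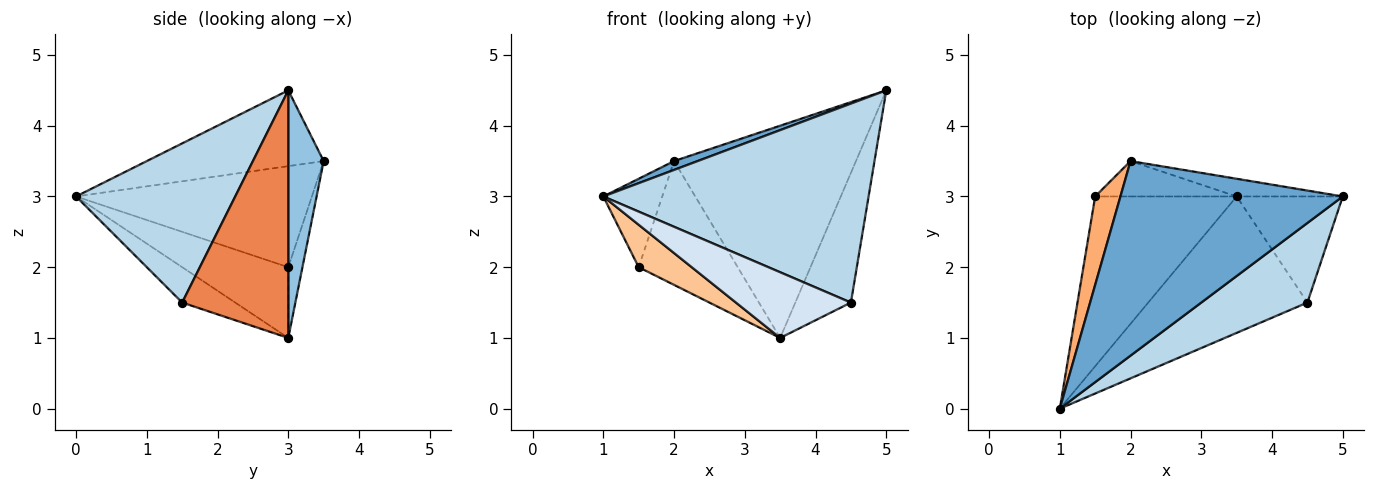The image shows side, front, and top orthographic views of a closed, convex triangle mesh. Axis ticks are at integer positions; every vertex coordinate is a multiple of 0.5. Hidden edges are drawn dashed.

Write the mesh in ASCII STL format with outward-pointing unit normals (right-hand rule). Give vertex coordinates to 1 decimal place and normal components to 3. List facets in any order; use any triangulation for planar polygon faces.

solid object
 facet normal -0.322 -0.043 0.946
  outer loop
   vertex 2.0 3.5 3.5
   vertex 1.0 0.0 3.0
   vertex 5.0 3.0 4.5
  endloop
 endfacet
 facet normal 0.190 0.978 -0.082
  outer loop
   vertex 3.5 3.0 1.0
   vertex 2.0 3.5 3.5
   vertex 5.0 3.0 4.5
  endloop
 endfacet
 facet normal 0.487 -0.811 0.324
  outer loop
   vertex 4.5 1.5 1.5
   vertex 5.0 3.0 4.5
   vertex 1.0 0.0 3.0
  endloop
 endfacet
 facet normal -0.196 -0.425 -0.883
  outer loop
   vertex 4.5 1.5 1.5
   vertex 1.0 0.0 3.0
   vertex 3.5 3.0 1.0
  endloop
 endfacet
 facet normal 0.828 0.434 -0.355
  outer loop
   vertex 4.5 1.5 1.5
   vertex 3.5 3.0 1.0
   vertex 5.0 3.0 4.5
  endloop
 endfacet
 facet normal -0.943 0.236 0.236
  outer loop
   vertex 1.5 3.0 2.0
   vertex 1.0 0.0 3.0
   vertex 2.0 3.5 3.5
  endloop
 endfacet
 facet normal -0.436 -0.218 -0.873
  outer loop
   vertex 1.5 3.0 2.0
   vertex 3.5 3.0 1.0
   vertex 1.0 0.0 3.0
  endloop
 endfacet
 facet normal -0.136 0.953 -0.272
  outer loop
   vertex 1.5 3.0 2.0
   vertex 2.0 3.5 3.5
   vertex 3.5 3.0 1.0
  endloop
 endfacet
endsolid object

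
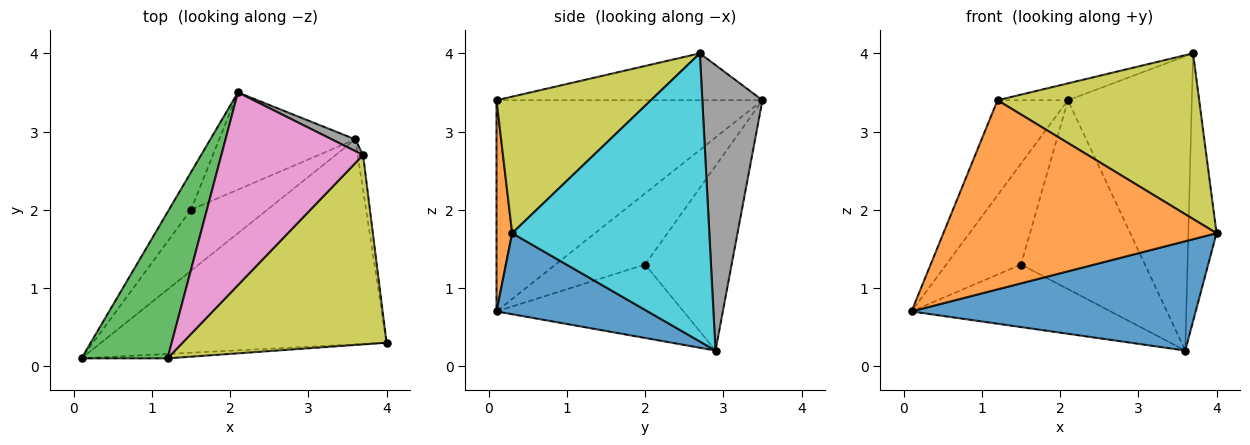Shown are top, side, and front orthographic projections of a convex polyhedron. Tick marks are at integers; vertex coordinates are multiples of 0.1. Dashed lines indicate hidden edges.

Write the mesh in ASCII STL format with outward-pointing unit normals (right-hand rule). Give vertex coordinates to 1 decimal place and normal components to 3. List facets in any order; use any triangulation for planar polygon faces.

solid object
 facet normal 0.243 -0.456 -0.856
  outer loop
   vertex 3.6 2.9 0.2
   vertex 4.0 0.3 1.7
   vertex 0.1 0.1 0.7
  endloop
 endfacet
 facet normal 0.057 -0.998 -0.023
  outer loop
   vertex 1.2 0.1 3.4
   vertex 0.1 0.1 0.7
   vertex 4.0 0.3 1.7
  endloop
 endfacet
 facet normal -0.899 0.238 0.366
  outer loop
   vertex 1.2 0.1 3.4
   vertex 2.1 3.5 3.4
   vertex 0.1 0.1 0.7
  endloop
 endfacet
 facet normal -0.747 0.623 -0.232
  outer loop
   vertex 1.5 2.0 1.3
   vertex 0.1 0.1 0.7
   vertex 2.1 3.5 3.4
  endloop
 endfacet
 facet normal -0.558 0.594 -0.579
  outer loop
   vertex 1.5 2.0 1.3
   vertex 3.6 2.9 0.2
   vertex 0.1 0.1 0.7
  endloop
 endfacet
 facet normal -0.527 0.755 -0.389
  outer loop
   vertex 1.5 2.0 1.3
   vertex 2.1 3.5 3.4
   vertex 3.6 2.9 0.2
  endloop
 endfacet
 facet normal -0.313 0.083 0.946
  outer loop
   vertex 3.7 2.7 4.0
   vertex 2.1 3.5 3.4
   vertex 1.2 0.1 3.4
  endloop
 endfacet
 facet normal 0.436 0.899 0.036
  outer loop
   vertex 3.7 2.7 4.0
   vertex 3.6 2.9 0.2
   vertex 2.1 3.5 3.4
  endloop
 endfacet
 facet normal 0.450 -0.588 0.672
  outer loop
   vertex 3.7 2.7 4.0
   vertex 1.2 0.1 3.4
   vertex 4.0 0.3 1.7
  endloop
 endfacet
 facet normal 0.990 0.142 -0.019
  outer loop
   vertex 3.7 2.7 4.0
   vertex 4.0 0.3 1.7
   vertex 3.6 2.9 0.2
  endloop
 endfacet
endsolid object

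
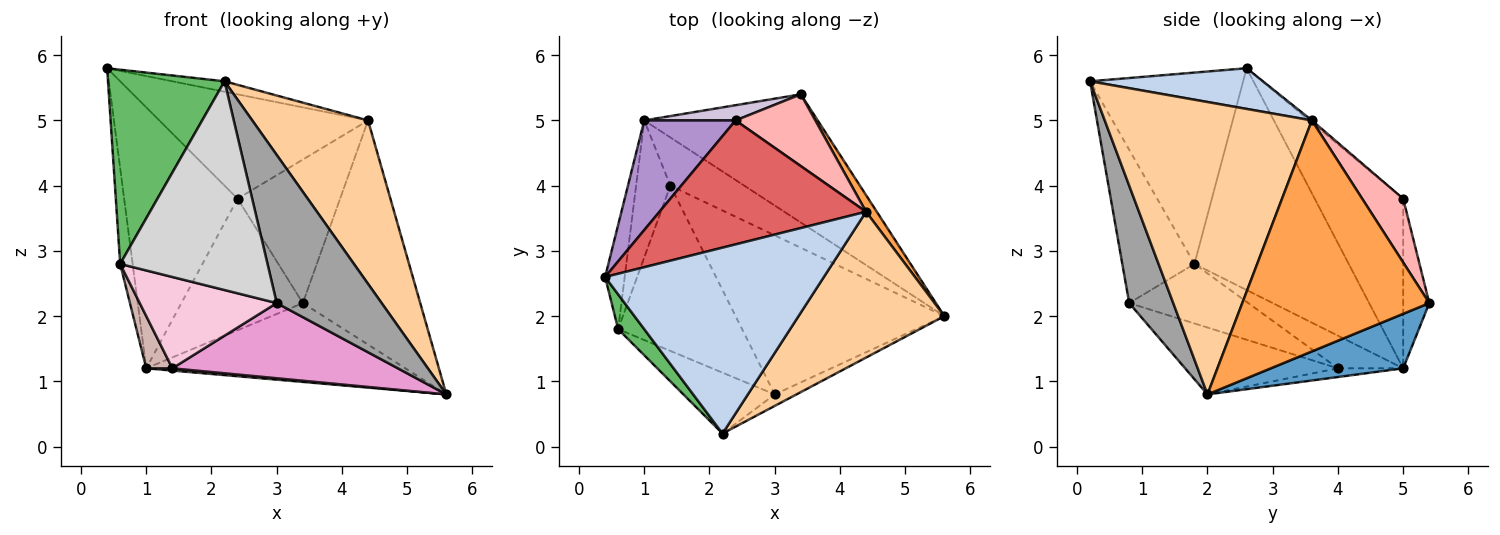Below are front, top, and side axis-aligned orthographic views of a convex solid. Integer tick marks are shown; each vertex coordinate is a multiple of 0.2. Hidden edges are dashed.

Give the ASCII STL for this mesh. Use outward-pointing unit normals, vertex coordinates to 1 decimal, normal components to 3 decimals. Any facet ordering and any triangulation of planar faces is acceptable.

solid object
 facet normal 0.259 0.506 -0.823
  outer loop
   vertex 1.0 5.0 1.2
   vertex 3.4 5.4 2.2
   vertex 5.6 2.0 0.8
  endloop
 endfacet
 facet normal 0.183 0.055 0.982
  outer loop
   vertex 4.4 3.6 5.0
   vertex 0.4 2.6 5.8
   vertex 2.2 0.2 5.6
  endloop
 endfacet
 facet normal 0.846 0.531 0.039
  outer loop
   vertex 4.4 3.6 5.0
   vertex 5.6 2.0 0.8
   vertex 3.4 5.4 2.2
  endloop
 endfacet
 facet normal 0.800 -0.447 0.399
  outer loop
   vertex 4.4 3.6 5.0
   vertex 2.2 0.2 5.6
   vertex 5.6 2.0 0.8
  endloop
 endfacet
 facet normal -0.791 -0.602 0.108
  outer loop
   vertex 0.6 1.8 2.8
   vertex 2.2 0.2 5.6
   vertex 0.4 2.6 5.8
  endloop
 endfacet
 facet normal -0.993 0.080 -0.088
  outer loop
   vertex 0.6 1.8 2.8
   vertex 0.4 2.6 5.8
   vertex 1.0 5.0 1.2
  endloop
 endfacet
 facet normal -0.008 0.644 0.765
  outer loop
   vertex 2.4 5.0 3.8
   vertex 0.4 2.6 5.8
   vertex 4.4 3.6 5.0
  endloop
 endfacet
 facet normal 0.337 0.842 0.421
  outer loop
   vertex 2.4 5.0 3.8
   vertex 4.4 3.6 5.0
   vertex 3.4 5.4 2.2
  endloop
 endfacet
 facet normal -0.584 0.749 0.314
  outer loop
   vertex 2.4 5.0 3.8
   vertex 1.0 5.0 1.2
   vertex 0.4 2.6 5.8
  endloop
 endfacet
 facet normal -0.209 0.971 0.112
  outer loop
   vertex 2.4 5.0 3.8
   vertex 3.4 5.4 2.2
   vertex 1.0 5.0 1.2
  endloop
 endfacet
 facet normal -0.117 -0.047 -0.992
  outer loop
   vertex 1.4 4.0 1.2
   vertex 1.0 5.0 1.2
   vertex 5.6 2.0 0.8
  endloop
 endfacet
 facet normal -0.665 -0.266 -0.698
  outer loop
   vertex 1.4 4.0 1.2
   vertex 0.6 1.8 2.8
   vertex 1.0 5.0 1.2
  endloop
 endfacet
 facet normal -0.278 -0.410 -0.868
  outer loop
   vertex 3.0 0.8 2.2
   vertex 1.4 4.0 1.2
   vertex 5.6 2.0 0.8
  endloop
 endfacet
 facet normal -0.388 -0.446 -0.807
  outer loop
   vertex 3.0 0.8 2.2
   vertex 0.6 1.8 2.8
   vertex 1.4 4.0 1.2
  endloop
 endfacet
 facet normal 0.386 -0.920 -0.071
  outer loop
   vertex 3.0 0.8 2.2
   vertex 5.6 2.0 0.8
   vertex 2.2 0.2 5.6
  endloop
 endfacet
 facet normal -0.425 -0.869 -0.253
  outer loop
   vertex 3.0 0.8 2.2
   vertex 2.2 0.2 5.6
   vertex 0.6 1.8 2.8
  endloop
 endfacet
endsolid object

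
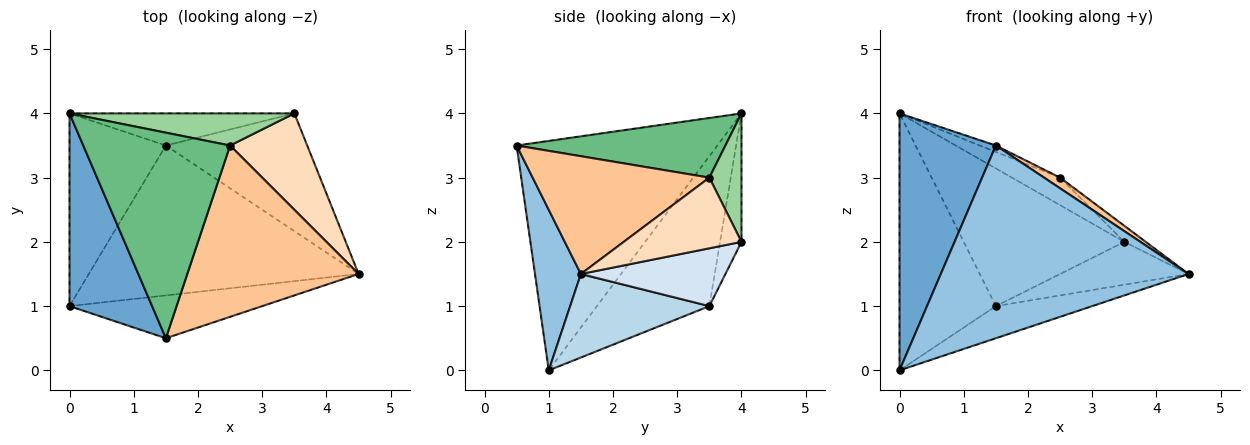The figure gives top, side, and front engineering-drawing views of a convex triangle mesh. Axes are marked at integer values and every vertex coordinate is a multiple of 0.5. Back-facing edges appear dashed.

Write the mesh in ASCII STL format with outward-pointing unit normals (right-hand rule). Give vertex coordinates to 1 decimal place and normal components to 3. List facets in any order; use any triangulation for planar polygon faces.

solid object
 facet normal -0.857 -0.412 0.309
  outer loop
   vertex 1.5 0.5 3.5
   vertex 0.0 4.0 4.0
   vertex 0.0 1.0 0.0
  endloop
 endfacet
 facet normal 0.178 -0.961 -0.213
  outer loop
   vertex 1.5 0.5 3.5
   vertex 0.0 1.0 0.0
   vertex 4.5 1.5 1.5
  endloop
 endfacet
 facet normal 0.290 0.201 -0.936
  outer loop
   vertex 1.5 3.5 1.0
   vertex 4.5 1.5 1.5
   vertex 0.0 1.0 0.0
  endloop
 endfacet
 facet normal 0.359 0.319 -0.877
  outer loop
   vertex 1.5 3.5 1.0
   vertex 3.5 4.0 2.0
   vertex 4.5 1.5 1.5
  endloop
 endfacet
 facet normal -0.682 0.585 -0.439
  outer loop
   vertex 1.5 3.5 1.0
   vertex 0.0 1.0 0.0
   vertex 0.0 4.0 4.0
  endloop
 endfacet
 facet normal -0.129 0.966 -0.225
  outer loop
   vertex 1.5 3.5 1.0
   vertex 0.0 4.0 4.0
   vertex 3.5 4.0 2.0
  endloop
 endfacet
 facet normal 0.566 -0.051 0.823
  outer loop
   vertex 2.5 3.5 3.0
   vertex 1.5 0.5 3.5
   vertex 4.5 1.5 1.5
  endloop
 endfacet
 facet normal 0.671 0.122 0.732
  outer loop
   vertex 2.5 3.5 3.0
   vertex 4.5 1.5 1.5
   vertex 3.5 4.0 2.0
  endloop
 endfacet
 facet normal 0.376 0.029 0.926
  outer loop
   vertex 2.5 3.5 3.0
   vertex 0.0 4.0 4.0
   vertex 1.5 0.5 3.5
  endloop
 endfacet
 facet normal 0.398 0.597 0.697
  outer loop
   vertex 2.5 3.5 3.0
   vertex 3.5 4.0 2.0
   vertex 0.0 4.0 4.0
  endloop
 endfacet
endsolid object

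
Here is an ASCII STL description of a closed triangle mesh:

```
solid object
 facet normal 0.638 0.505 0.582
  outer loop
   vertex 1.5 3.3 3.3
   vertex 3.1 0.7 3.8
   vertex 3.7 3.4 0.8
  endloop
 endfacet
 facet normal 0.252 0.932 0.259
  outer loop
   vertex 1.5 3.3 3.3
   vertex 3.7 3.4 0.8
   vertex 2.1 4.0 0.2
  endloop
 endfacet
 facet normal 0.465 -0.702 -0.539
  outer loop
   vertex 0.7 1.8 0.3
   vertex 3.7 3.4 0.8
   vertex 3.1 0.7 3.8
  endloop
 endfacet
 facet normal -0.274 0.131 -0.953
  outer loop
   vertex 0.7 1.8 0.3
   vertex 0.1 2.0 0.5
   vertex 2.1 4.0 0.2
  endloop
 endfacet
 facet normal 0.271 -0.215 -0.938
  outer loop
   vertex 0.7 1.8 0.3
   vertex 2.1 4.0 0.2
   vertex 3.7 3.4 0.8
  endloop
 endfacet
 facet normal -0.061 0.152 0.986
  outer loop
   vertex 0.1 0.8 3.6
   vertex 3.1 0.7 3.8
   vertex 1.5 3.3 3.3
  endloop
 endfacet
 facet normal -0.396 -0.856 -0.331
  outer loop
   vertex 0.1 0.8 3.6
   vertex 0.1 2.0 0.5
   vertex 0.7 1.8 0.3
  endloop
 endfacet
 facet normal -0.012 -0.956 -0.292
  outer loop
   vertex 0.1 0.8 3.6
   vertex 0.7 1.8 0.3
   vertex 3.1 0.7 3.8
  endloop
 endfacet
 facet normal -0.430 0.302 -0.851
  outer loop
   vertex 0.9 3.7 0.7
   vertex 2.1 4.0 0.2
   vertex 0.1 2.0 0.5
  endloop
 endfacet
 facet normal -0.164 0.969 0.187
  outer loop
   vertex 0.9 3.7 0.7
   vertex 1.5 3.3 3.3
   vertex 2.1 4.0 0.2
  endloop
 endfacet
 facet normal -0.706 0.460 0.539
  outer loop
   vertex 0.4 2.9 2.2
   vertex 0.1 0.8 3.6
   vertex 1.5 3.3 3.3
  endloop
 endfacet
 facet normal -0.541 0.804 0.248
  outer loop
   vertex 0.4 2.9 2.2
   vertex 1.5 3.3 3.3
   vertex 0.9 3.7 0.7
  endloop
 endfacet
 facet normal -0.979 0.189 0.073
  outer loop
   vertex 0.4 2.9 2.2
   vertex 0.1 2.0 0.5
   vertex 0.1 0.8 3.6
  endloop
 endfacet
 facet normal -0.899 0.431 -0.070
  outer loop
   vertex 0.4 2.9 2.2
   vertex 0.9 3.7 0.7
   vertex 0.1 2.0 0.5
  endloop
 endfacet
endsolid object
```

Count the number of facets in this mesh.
14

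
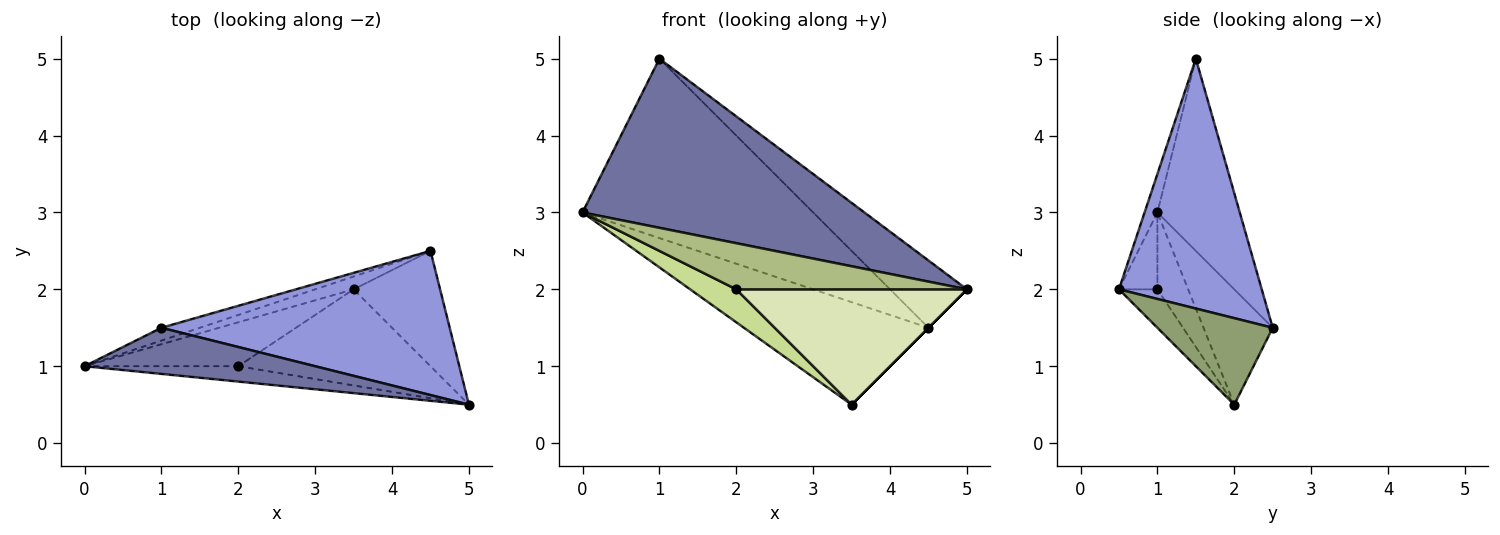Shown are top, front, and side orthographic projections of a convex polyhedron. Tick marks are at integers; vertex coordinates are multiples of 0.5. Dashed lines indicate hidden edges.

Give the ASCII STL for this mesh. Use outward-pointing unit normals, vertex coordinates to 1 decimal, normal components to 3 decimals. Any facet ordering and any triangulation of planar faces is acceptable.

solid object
 facet normal -0.044 -0.964 0.263
  outer loop
   vertex 1.0 1.5 5.0
   vertex 0.0 1.0 3.0
   vertex 5.0 0.5 2.0
  endloop
 endfacet
 facet normal -0.336 0.940 -0.067
  outer loop
   vertex 1.0 1.5 5.0
   vertex 4.5 2.5 1.5
   vertex 0.0 1.0 3.0
  endloop
 endfacet
 facet normal 0.618 0.333 0.713
  outer loop
   vertex 1.0 1.5 5.0
   vertex 5.0 0.5 2.0
   vertex 4.5 2.5 1.5
  endloop
 endfacet
 facet normal -0.349 0.930 -0.116
  outer loop
   vertex 3.5 2.0 0.5
   vertex 0.0 1.0 3.0
   vertex 4.5 2.5 1.5
  endloop
 endfacet
 facet normal 0.707 0.000 -0.707
  outer loop
   vertex 3.5 2.0 0.5
   vertex 4.5 2.5 1.5
   vertex 5.0 0.5 2.0
  endloop
 endfacet
 facet normal -0.156 -0.937 -0.312
  outer loop
   vertex 2.0 1.0 2.0
   vertex 5.0 0.5 2.0
   vertex 0.0 1.0 3.0
  endloop
 endfacet
 facet normal -0.371 -0.557 -0.743
  outer loop
   vertex 2.0 1.0 2.0
   vertex 0.0 1.0 3.0
   vertex 3.5 2.0 0.5
  endloop
 endfacet
 facet normal -0.127 -0.762 -0.635
  outer loop
   vertex 2.0 1.0 2.0
   vertex 3.5 2.0 0.5
   vertex 5.0 0.5 2.0
  endloop
 endfacet
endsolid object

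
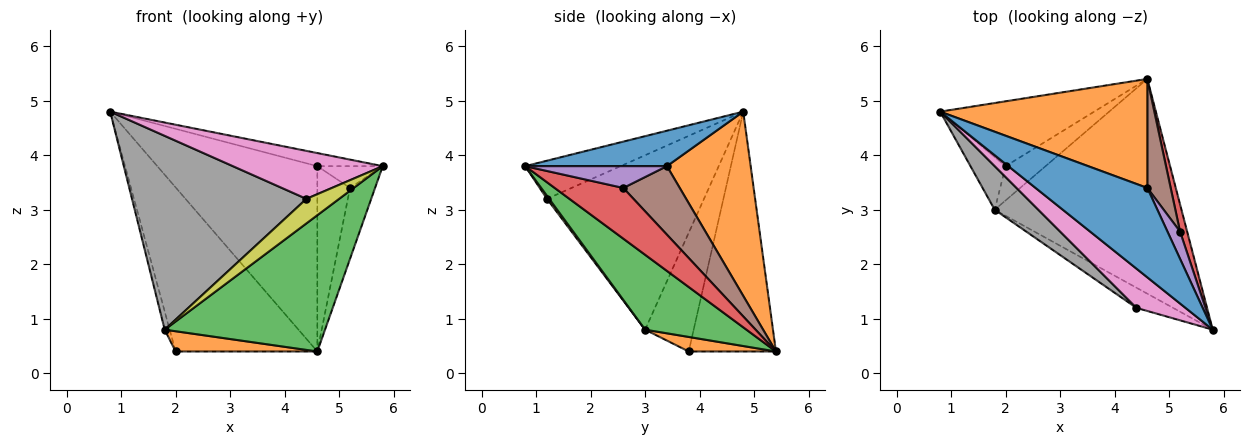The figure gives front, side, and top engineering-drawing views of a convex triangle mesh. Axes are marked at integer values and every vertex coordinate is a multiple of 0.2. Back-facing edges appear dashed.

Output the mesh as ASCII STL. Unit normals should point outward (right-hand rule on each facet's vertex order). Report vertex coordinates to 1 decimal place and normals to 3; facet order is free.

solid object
 facet normal 0.299 0.138 0.944
  outer loop
   vertex 4.6 3.4 3.8
   vertex 0.8 4.8 4.8
   vertex 5.8 0.8 3.8
  endloop
 endfacet
 facet normal 0.411 0.786 0.462
  outer loop
   vertex 4.6 3.4 3.8
   vertex 4.6 5.4 0.4
   vertex 0.8 4.8 4.8
  endloop
 endfacet
 facet normal 0.321 -0.507 -0.800
  outer loop
   vertex 1.8 3.0 0.8
   vertex 4.6 5.4 0.4
   vertex 5.8 0.8 3.8
  endloop
 endfacet
 facet normal 0.931 0.340 0.131
  outer loop
   vertex 5.2 2.6 3.4
   vertex 5.8 0.8 3.8
   vertex 4.6 5.4 0.4
  endloop
 endfacet
 facet normal 0.804 0.371 0.464
  outer loop
   vertex 5.2 2.6 3.4
   vertex 4.6 3.4 3.8
   vertex 5.8 0.8 3.8
  endloop
 endfacet
 facet normal 0.830 0.481 0.283
  outer loop
   vertex 5.2 2.6 3.4
   vertex 4.6 5.4 0.4
   vertex 4.6 3.4 3.8
  endloop
 endfacet
 facet normal -0.442 -0.694 0.568
  outer loop
   vertex 4.4 1.2 3.2
   vertex 5.8 0.8 3.8
   vertex 0.8 4.8 4.8
  endloop
 endfacet
 facet normal -0.660 -0.733 0.165
  outer loop
   vertex 4.4 1.2 3.2
   vertex 0.8 4.8 4.8
   vertex 1.8 3.0 0.8
  endloop
 endfacet
 facet normal 0.051 -0.771 -0.634
  outer loop
   vertex 4.4 1.2 3.2
   vertex 1.8 3.0 0.8
   vertex 5.8 0.8 3.8
  endloop
 endfacet
 facet normal -0.497 0.807 -0.319
  outer loop
   vertex 2.0 3.8 0.4
   vertex 0.8 4.8 4.8
   vertex 4.6 5.4 0.4
  endloop
 endfacet
 facet normal -0.954 0.097 -0.282
  outer loop
   vertex 2.0 3.8 0.4
   vertex 1.8 3.0 0.8
   vertex 0.8 4.8 4.8
  endloop
 endfacet
 facet normal 0.299 -0.485 -0.822
  outer loop
   vertex 2.0 3.8 0.4
   vertex 4.6 5.4 0.4
   vertex 1.8 3.0 0.8
  endloop
 endfacet
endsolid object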